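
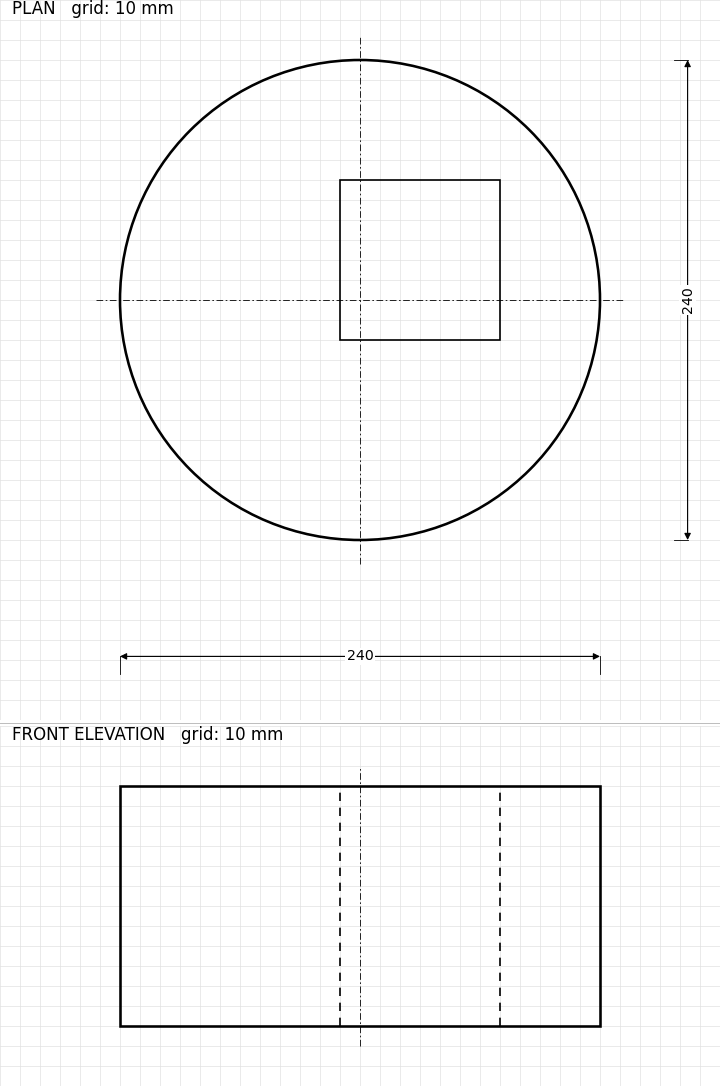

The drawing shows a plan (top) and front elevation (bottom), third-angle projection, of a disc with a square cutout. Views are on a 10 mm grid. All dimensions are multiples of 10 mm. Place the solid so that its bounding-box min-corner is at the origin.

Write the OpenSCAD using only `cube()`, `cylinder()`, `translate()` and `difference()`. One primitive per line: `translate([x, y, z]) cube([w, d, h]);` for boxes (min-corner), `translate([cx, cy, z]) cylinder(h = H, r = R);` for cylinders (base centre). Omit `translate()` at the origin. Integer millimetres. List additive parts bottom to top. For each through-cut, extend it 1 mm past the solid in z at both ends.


difference() {
  translate([120, 120, 0]) cylinder(h = 120, r = 120);
  translate([110, 100, -1]) cube([80, 80, 122]);
}


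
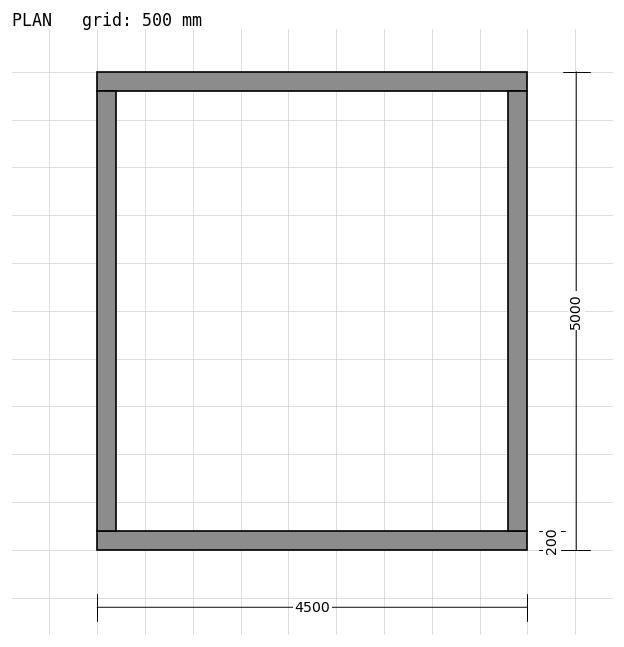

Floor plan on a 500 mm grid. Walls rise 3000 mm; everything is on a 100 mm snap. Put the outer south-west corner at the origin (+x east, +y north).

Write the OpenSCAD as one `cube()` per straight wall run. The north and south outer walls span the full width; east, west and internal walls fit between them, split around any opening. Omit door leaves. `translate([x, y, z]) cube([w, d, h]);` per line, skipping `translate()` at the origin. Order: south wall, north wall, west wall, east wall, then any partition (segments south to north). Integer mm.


cube([4500, 200, 3000]);
translate([0, 4800, 0]) cube([4500, 200, 3000]);
translate([0, 200, 0]) cube([200, 4600, 3000]);
translate([4300, 200, 0]) cube([200, 4600, 3000]);


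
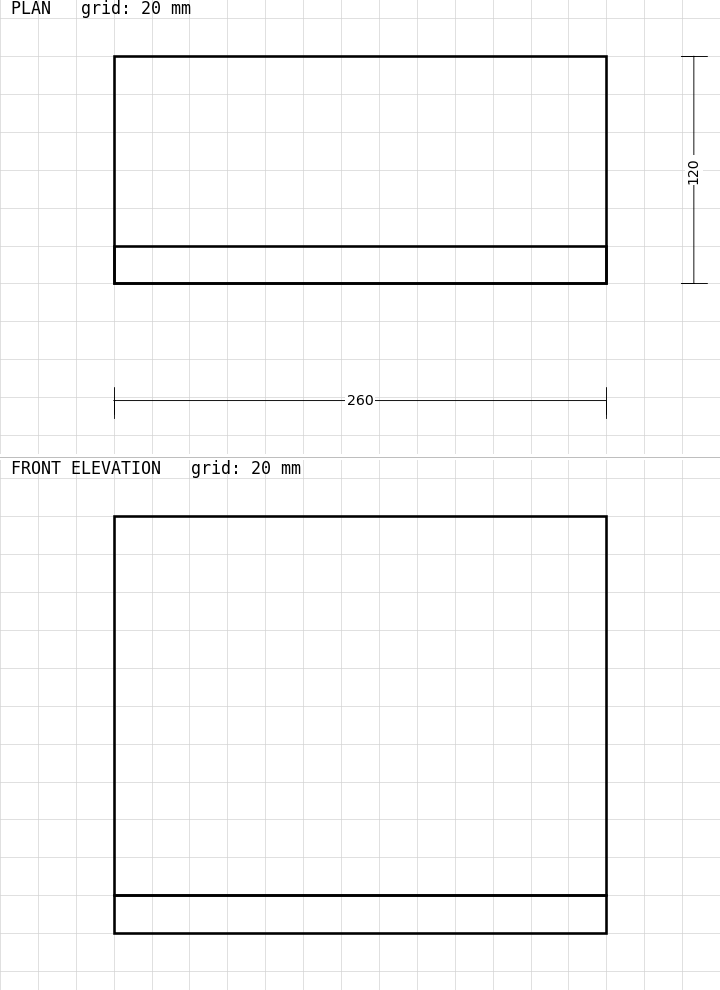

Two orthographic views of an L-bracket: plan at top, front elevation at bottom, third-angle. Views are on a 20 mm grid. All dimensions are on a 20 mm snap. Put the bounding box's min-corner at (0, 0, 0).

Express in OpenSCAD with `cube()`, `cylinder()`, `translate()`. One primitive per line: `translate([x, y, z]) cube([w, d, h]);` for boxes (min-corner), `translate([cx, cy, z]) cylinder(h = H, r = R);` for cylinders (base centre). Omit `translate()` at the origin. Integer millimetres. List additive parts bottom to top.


cube([260, 120, 20]);
translate([0, 0, 20]) cube([260, 20, 200]);


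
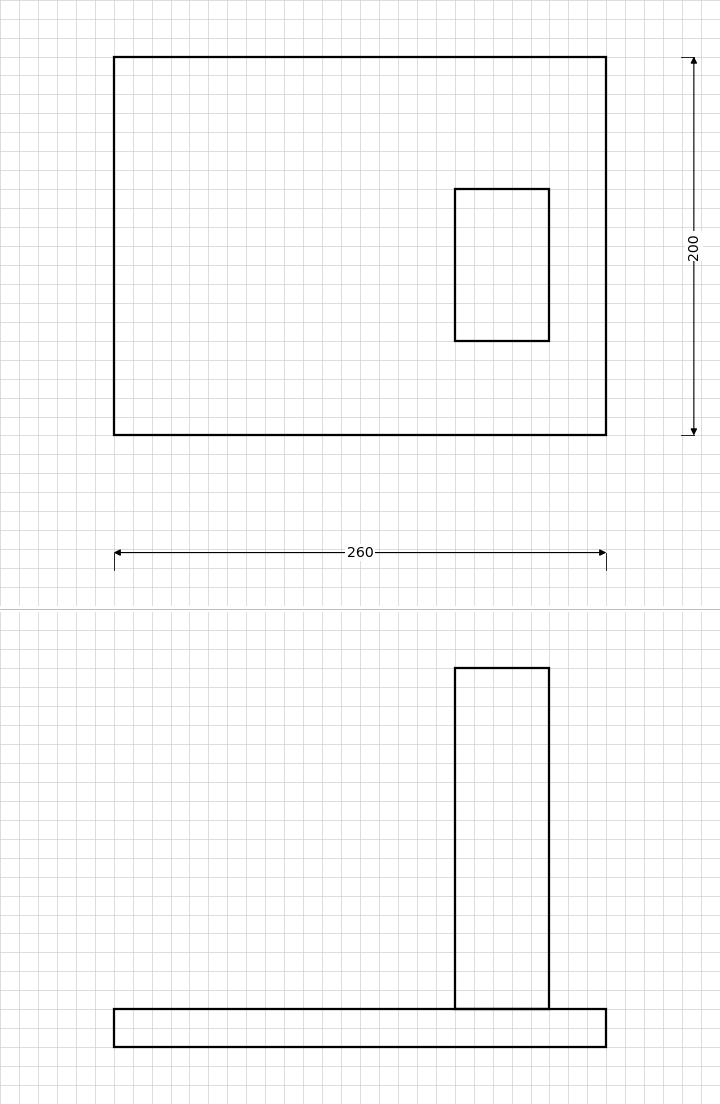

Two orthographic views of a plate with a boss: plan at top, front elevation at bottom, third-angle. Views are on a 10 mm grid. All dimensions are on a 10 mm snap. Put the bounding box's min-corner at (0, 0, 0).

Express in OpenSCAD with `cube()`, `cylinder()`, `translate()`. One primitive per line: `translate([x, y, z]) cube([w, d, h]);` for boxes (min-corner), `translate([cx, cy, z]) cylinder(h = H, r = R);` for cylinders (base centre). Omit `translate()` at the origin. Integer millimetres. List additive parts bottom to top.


cube([260, 200, 20]);
translate([180, 50, 20]) cube([50, 80, 180]);


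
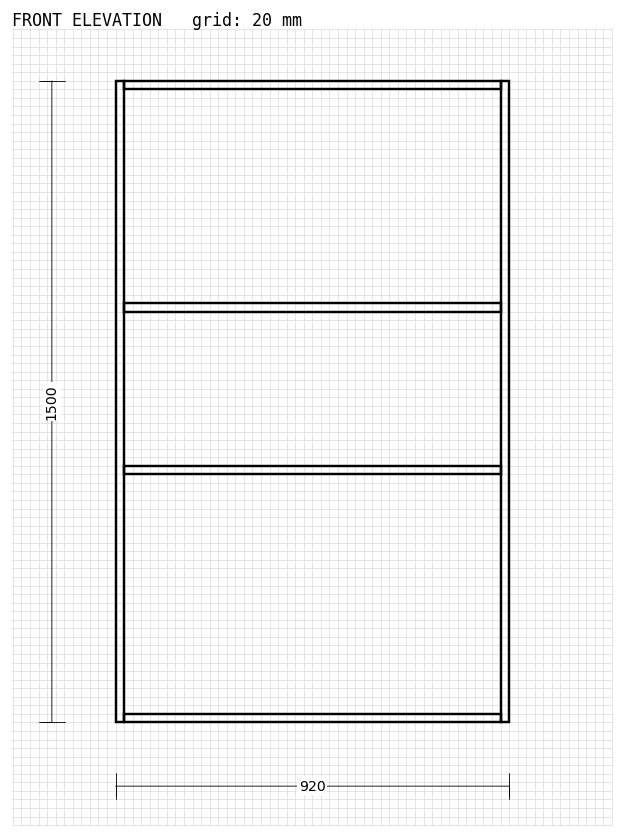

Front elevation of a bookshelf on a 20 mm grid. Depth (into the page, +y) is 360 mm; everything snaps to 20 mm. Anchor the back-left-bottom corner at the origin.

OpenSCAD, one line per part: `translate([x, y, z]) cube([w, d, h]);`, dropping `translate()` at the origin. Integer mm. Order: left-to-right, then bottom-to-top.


cube([20, 360, 1500]);
translate([20, 0, 0]) cube([880, 360, 20]);
translate([20, 0, 580]) cube([880, 360, 20]);
translate([20, 0, 960]) cube([880, 360, 20]);
translate([20, 0, 1480]) cube([880, 360, 20]);
translate([900, 0, 0]) cube([20, 360, 1500]);


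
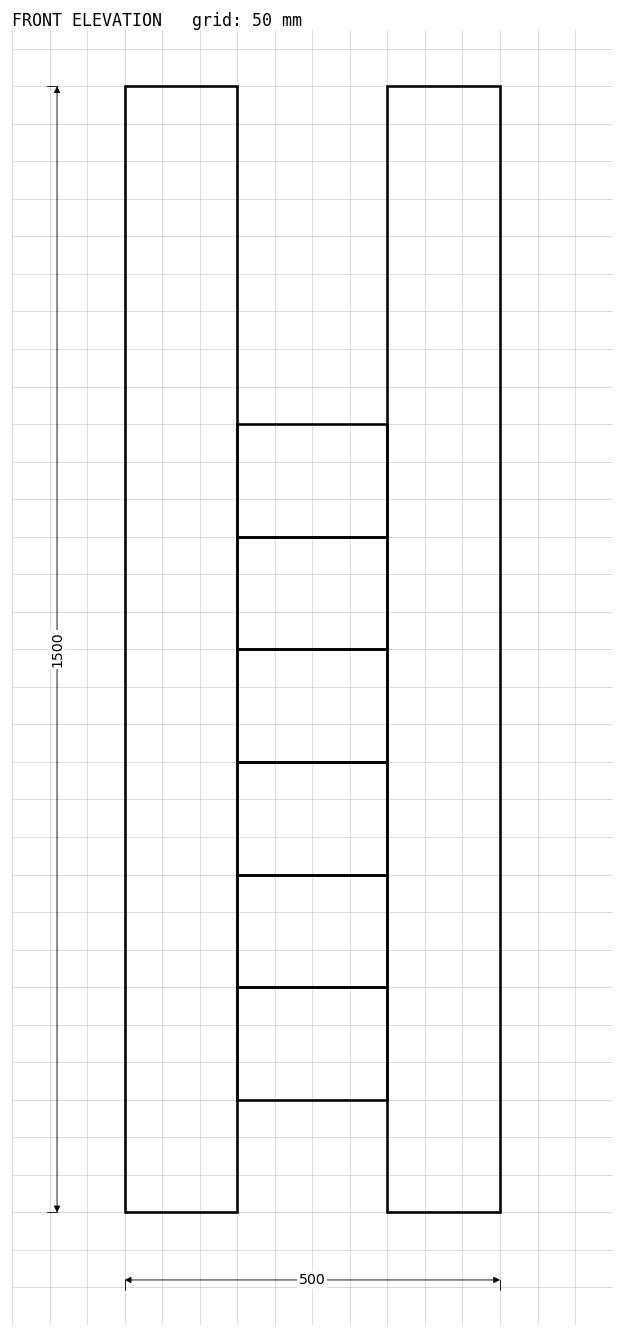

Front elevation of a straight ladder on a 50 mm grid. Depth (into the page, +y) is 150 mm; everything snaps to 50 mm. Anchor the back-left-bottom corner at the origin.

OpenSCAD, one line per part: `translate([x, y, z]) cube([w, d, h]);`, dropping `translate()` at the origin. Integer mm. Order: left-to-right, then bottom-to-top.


cube([150, 150, 1500]);
translate([150, 0, 150]) cube([200, 150, 150]);
translate([150, 0, 300]) cube([200, 150, 150]);
translate([150, 0, 450]) cube([200, 150, 150]);
translate([150, 0, 600]) cube([200, 150, 150]);
translate([150, 0, 750]) cube([200, 150, 150]);
translate([150, 0, 900]) cube([200, 150, 150]);
translate([350, 0, 0]) cube([150, 150, 1500]);


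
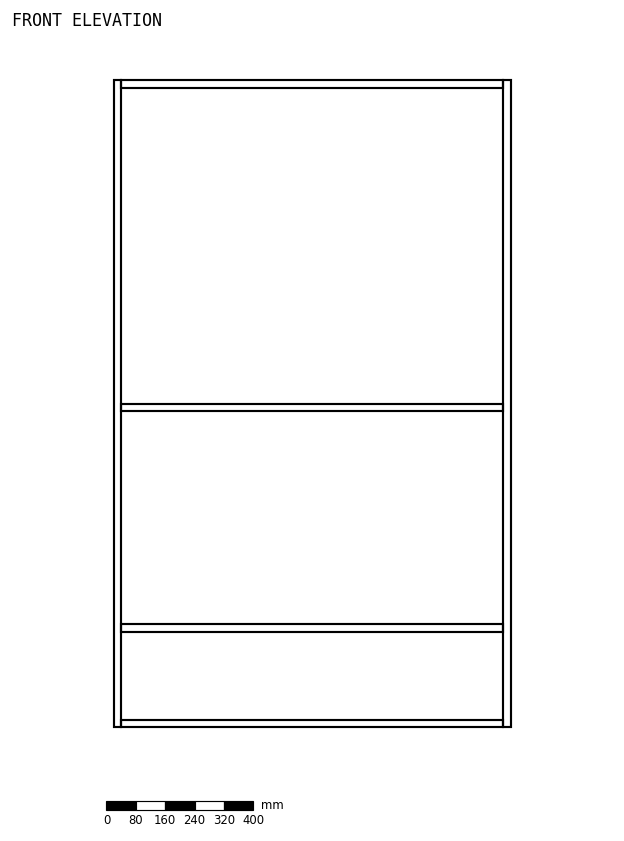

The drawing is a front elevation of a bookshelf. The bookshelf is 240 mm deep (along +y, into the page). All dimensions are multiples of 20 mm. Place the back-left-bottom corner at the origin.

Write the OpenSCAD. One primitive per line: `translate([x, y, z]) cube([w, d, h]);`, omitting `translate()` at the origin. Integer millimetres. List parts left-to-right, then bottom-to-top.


cube([20, 240, 1760]);
translate([20, 0, 0]) cube([1040, 240, 20]);
translate([20, 0, 260]) cube([1040, 240, 20]);
translate([20, 0, 860]) cube([1040, 240, 20]);
translate([20, 0, 1740]) cube([1040, 240, 20]);
translate([1060, 0, 0]) cube([20, 240, 1760]);


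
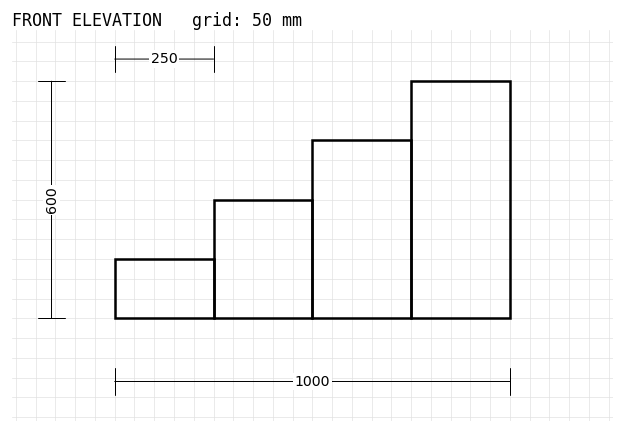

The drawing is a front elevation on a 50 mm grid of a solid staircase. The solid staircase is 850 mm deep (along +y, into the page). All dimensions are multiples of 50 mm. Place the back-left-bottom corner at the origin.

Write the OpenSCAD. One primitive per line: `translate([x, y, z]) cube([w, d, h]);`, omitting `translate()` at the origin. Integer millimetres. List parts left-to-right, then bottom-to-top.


cube([250, 850, 150]);
translate([250, 0, 0]) cube([250, 850, 300]);
translate([500, 0, 0]) cube([250, 850, 450]);
translate([750, 0, 0]) cube([250, 850, 600]);


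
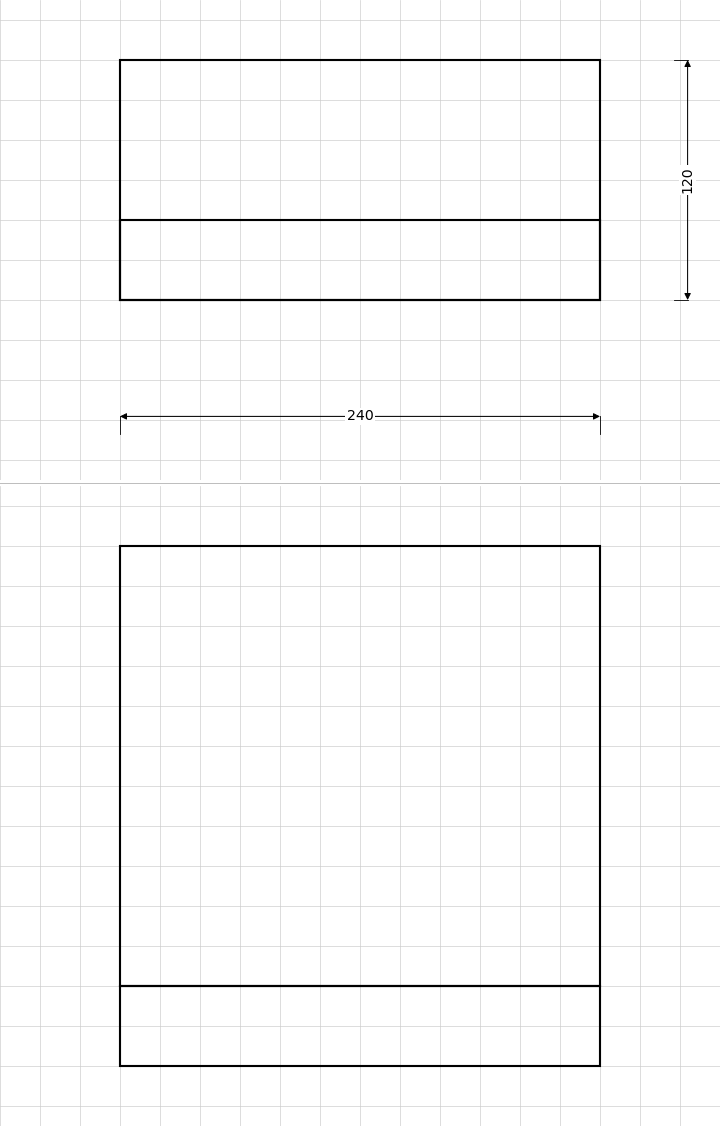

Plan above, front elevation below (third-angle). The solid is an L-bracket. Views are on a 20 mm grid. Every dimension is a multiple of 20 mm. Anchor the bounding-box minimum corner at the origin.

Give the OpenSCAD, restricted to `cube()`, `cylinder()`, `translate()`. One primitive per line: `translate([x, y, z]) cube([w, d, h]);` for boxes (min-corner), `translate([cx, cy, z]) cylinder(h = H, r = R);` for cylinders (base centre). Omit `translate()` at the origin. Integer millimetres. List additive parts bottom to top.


cube([240, 120, 40]);
translate([0, 0, 40]) cube([240, 40, 220]);


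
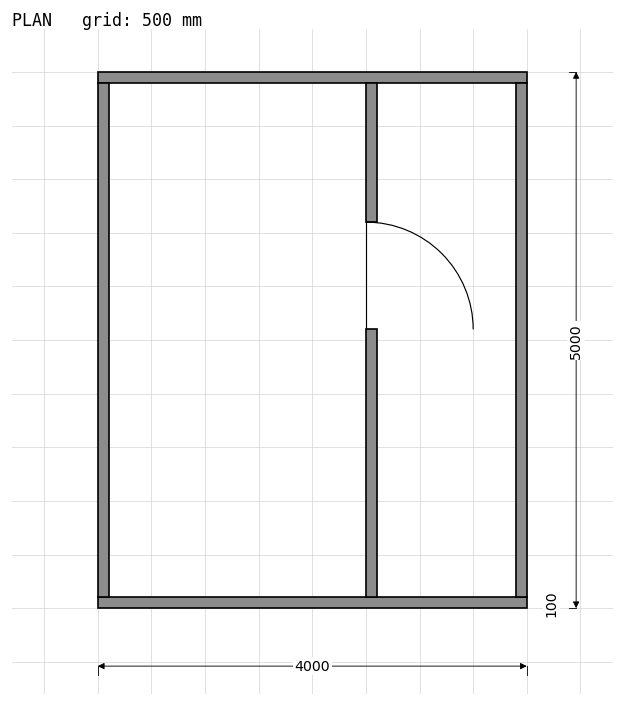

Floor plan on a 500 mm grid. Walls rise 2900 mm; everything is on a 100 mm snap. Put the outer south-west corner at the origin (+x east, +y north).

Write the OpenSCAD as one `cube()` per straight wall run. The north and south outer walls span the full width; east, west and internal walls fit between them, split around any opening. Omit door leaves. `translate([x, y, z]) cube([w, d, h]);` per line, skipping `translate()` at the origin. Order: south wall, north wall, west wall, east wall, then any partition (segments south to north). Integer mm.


cube([4000, 100, 2900]);
translate([0, 4900, 0]) cube([4000, 100, 2900]);
translate([0, 100, 0]) cube([100, 4800, 2900]);
translate([3900, 100, 0]) cube([100, 4800, 2900]);
translate([2500, 100, 0]) cube([100, 2500, 2900]);
translate([2500, 3600, 0]) cube([100, 1300, 2900]);


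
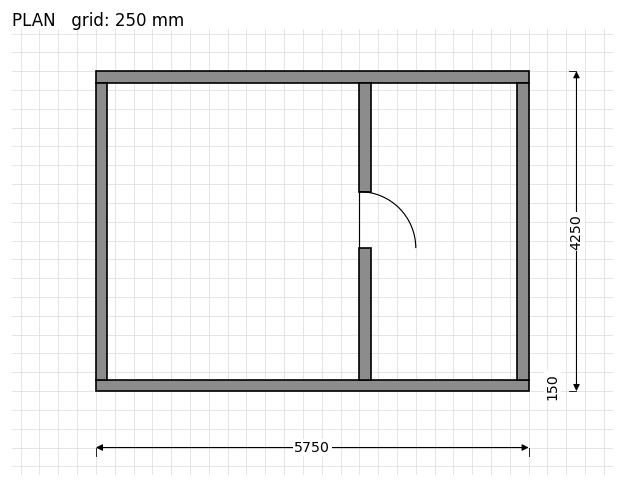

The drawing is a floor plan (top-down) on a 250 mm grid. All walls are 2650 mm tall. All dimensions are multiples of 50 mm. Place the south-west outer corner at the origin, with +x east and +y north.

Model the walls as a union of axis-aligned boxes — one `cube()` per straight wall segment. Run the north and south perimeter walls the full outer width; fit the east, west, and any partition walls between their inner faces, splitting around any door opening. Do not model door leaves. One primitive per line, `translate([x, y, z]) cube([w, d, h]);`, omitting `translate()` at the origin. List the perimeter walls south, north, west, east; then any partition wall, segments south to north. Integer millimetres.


cube([5750, 150, 2650]);
translate([0, 4100, 0]) cube([5750, 150, 2650]);
translate([0, 150, 0]) cube([150, 3950, 2650]);
translate([5600, 150, 0]) cube([150, 3950, 2650]);
translate([3500, 150, 0]) cube([150, 1750, 2650]);
translate([3500, 2650, 0]) cube([150, 1450, 2650]);


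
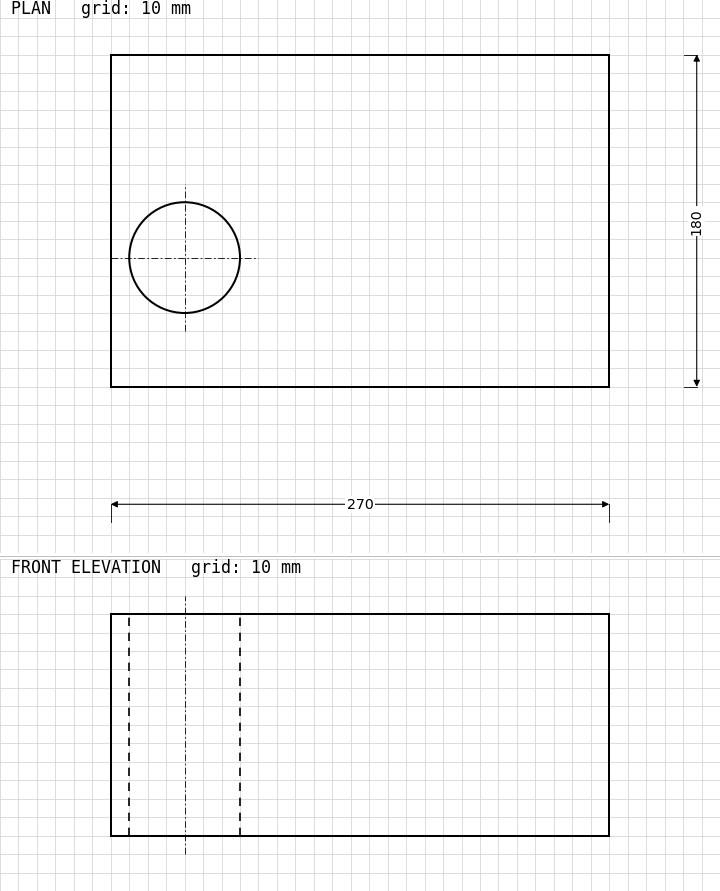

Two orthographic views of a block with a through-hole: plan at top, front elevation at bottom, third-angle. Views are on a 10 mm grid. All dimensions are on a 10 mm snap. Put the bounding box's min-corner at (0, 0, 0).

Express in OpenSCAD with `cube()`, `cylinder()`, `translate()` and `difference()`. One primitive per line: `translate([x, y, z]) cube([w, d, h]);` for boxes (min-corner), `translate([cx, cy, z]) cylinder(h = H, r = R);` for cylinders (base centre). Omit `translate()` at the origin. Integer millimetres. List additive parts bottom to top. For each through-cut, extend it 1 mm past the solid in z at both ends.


difference() {
  cube([270, 180, 120]);
  translate([40, 70, -1]) cylinder(h = 122, r = 30);
}


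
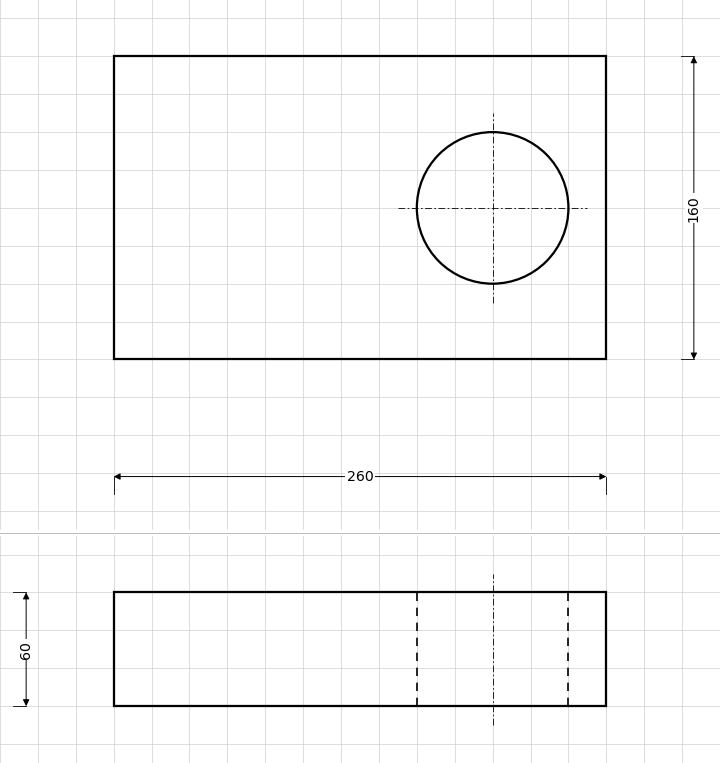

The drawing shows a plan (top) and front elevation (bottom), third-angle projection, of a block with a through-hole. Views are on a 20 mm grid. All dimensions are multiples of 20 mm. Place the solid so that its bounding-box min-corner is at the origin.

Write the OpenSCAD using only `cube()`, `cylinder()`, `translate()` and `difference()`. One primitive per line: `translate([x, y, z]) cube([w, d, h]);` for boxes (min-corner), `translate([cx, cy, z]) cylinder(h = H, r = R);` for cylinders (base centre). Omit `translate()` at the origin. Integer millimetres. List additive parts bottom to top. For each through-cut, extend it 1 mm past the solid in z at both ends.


difference() {
  cube([260, 160, 60]);
  translate([200, 80, -1]) cylinder(h = 62, r = 40);
}


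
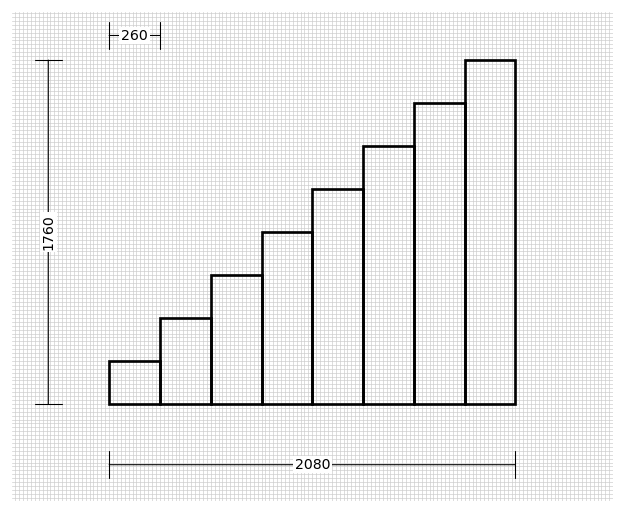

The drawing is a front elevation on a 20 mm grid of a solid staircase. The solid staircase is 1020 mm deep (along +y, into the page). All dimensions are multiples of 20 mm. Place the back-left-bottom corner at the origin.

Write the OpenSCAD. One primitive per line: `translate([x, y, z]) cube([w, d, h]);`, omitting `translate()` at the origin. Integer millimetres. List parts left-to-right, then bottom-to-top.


cube([260, 1020, 220]);
translate([260, 0, 0]) cube([260, 1020, 440]);
translate([520, 0, 0]) cube([260, 1020, 660]);
translate([780, 0, 0]) cube([260, 1020, 880]);
translate([1040, 0, 0]) cube([260, 1020, 1100]);
translate([1300, 0, 0]) cube([260, 1020, 1320]);
translate([1560, 0, 0]) cube([260, 1020, 1540]);
translate([1820, 0, 0]) cube([260, 1020, 1760]);


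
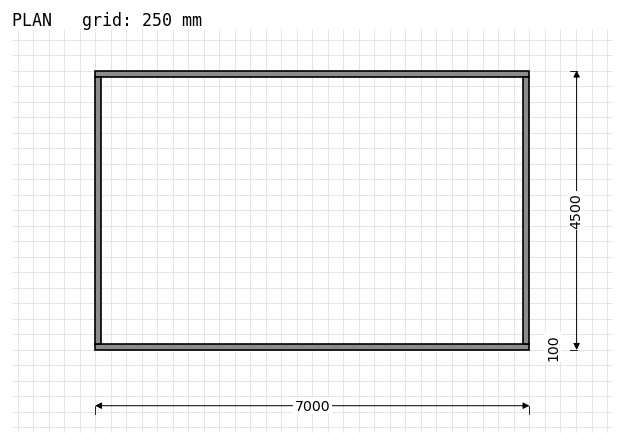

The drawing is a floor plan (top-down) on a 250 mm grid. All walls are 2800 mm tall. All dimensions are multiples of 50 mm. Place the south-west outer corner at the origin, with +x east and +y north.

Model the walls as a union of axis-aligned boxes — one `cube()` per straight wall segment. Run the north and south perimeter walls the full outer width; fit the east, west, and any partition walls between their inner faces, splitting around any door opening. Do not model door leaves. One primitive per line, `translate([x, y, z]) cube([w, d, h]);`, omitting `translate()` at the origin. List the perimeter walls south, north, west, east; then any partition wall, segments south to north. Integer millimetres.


cube([7000, 100, 2800]);
translate([0, 4400, 0]) cube([7000, 100, 2800]);
translate([0, 100, 0]) cube([100, 4300, 2800]);
translate([6900, 100, 0]) cube([100, 4300, 2800]);


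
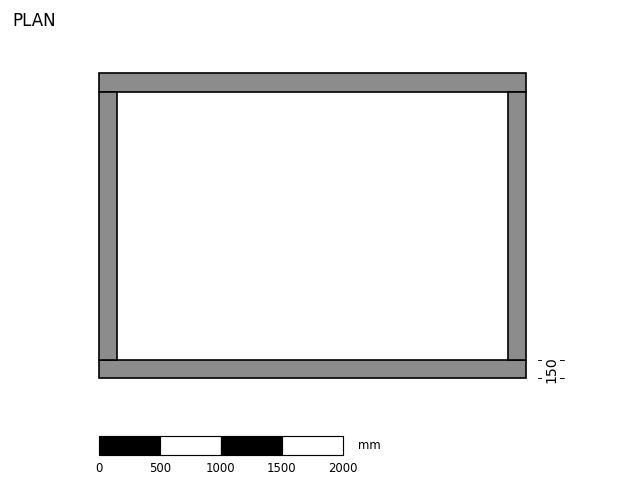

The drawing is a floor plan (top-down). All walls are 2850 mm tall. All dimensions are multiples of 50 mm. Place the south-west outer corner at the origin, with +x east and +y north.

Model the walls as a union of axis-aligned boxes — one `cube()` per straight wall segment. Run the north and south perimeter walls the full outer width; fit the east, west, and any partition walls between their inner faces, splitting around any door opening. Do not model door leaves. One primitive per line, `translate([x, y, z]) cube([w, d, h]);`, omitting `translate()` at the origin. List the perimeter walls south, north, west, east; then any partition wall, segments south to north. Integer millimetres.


cube([3500, 150, 2850]);
translate([0, 2350, 0]) cube([3500, 150, 2850]);
translate([0, 150, 0]) cube([150, 2200, 2850]);
translate([3350, 150, 0]) cube([150, 2200, 2850]);


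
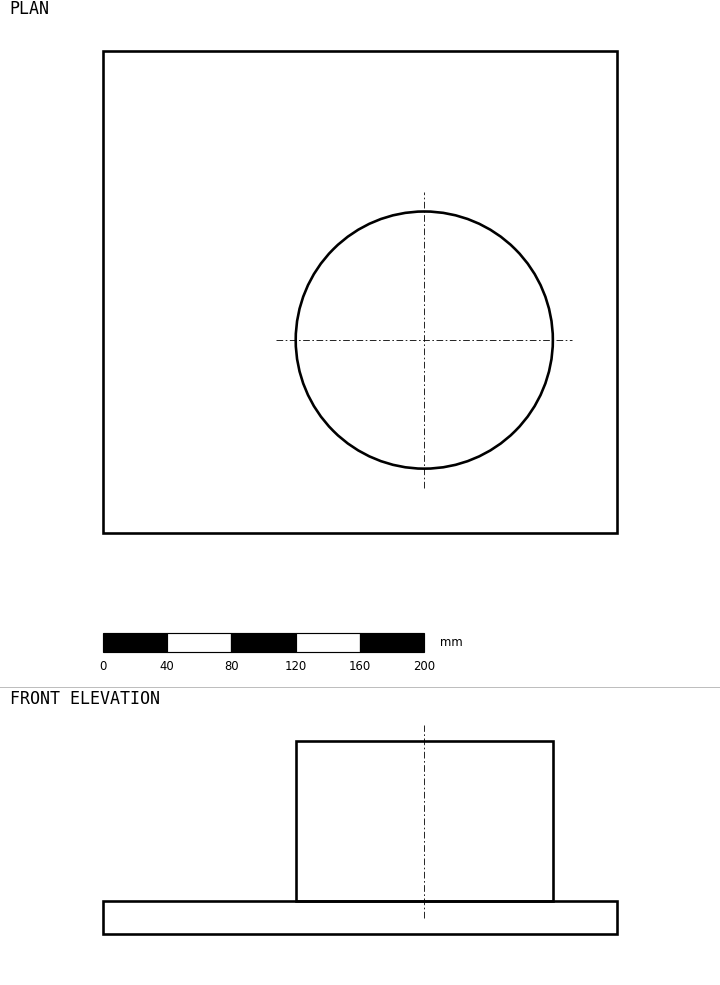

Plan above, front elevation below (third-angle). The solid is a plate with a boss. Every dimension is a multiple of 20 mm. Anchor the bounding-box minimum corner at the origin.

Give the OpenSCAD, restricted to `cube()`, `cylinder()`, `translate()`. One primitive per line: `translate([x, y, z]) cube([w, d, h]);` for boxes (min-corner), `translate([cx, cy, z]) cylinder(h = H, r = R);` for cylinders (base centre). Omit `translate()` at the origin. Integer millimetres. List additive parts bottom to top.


cube([320, 300, 20]);
translate([200, 120, 20]) cylinder(h = 100, r = 80);


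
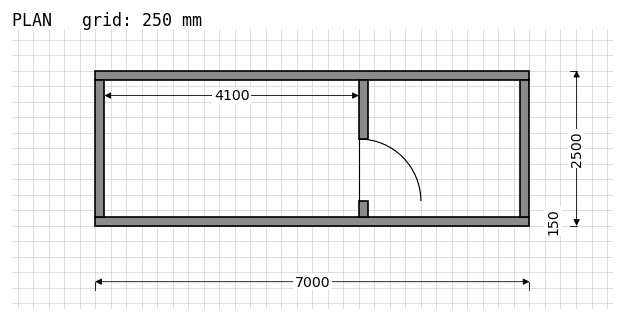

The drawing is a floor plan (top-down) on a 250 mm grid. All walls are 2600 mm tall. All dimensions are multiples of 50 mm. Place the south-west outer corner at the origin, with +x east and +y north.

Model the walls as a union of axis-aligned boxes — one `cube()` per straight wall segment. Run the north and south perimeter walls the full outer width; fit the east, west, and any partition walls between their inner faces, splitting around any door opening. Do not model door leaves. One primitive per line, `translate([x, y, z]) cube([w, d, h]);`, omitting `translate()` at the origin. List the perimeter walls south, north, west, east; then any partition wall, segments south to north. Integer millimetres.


cube([7000, 150, 2600]);
translate([0, 2350, 0]) cube([7000, 150, 2600]);
translate([0, 150, 0]) cube([150, 2200, 2600]);
translate([6850, 150, 0]) cube([150, 2200, 2600]);
translate([4250, 150, 0]) cube([150, 250, 2600]);
translate([4250, 1400, 0]) cube([150, 950, 2600]);


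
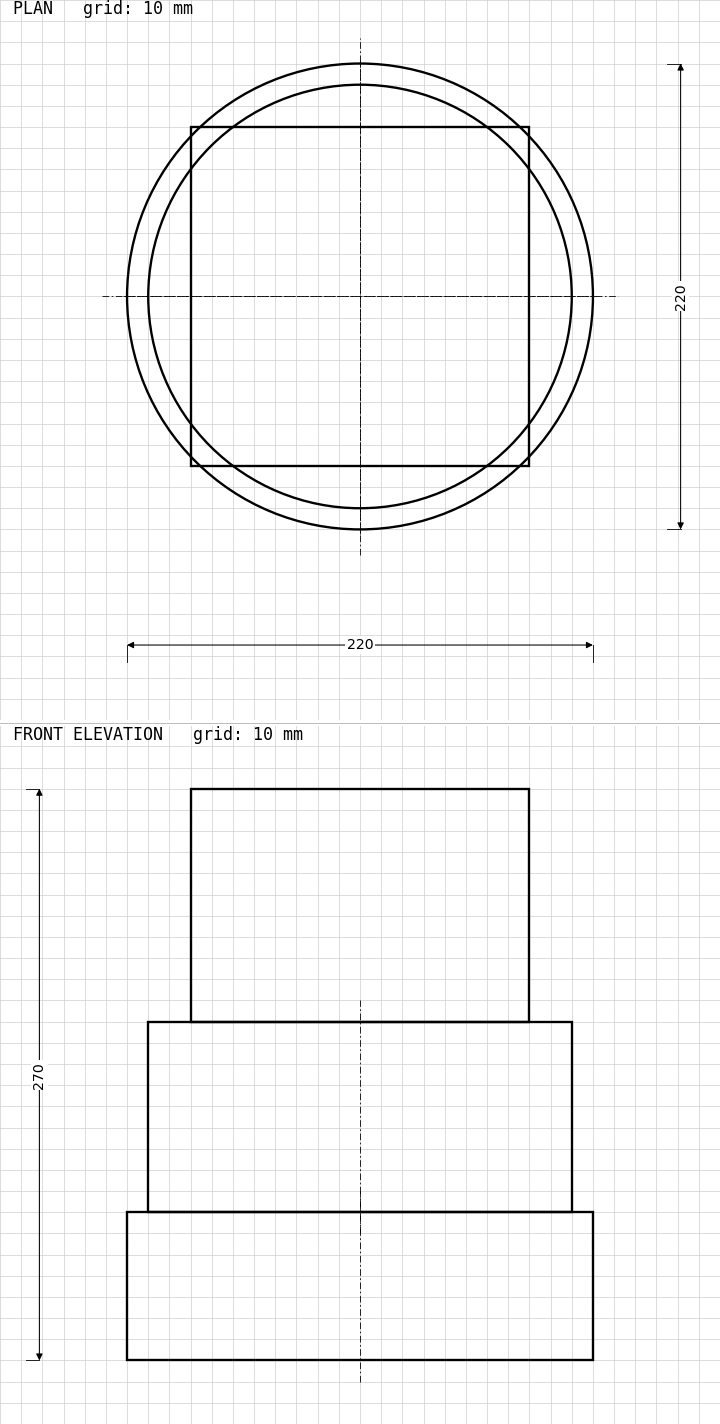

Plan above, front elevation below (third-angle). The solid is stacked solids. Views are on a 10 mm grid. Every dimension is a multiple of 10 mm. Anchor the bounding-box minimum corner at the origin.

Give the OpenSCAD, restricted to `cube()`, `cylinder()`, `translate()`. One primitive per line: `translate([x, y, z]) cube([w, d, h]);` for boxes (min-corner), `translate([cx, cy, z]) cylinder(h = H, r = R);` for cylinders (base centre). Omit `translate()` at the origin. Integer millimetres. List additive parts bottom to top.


translate([110, 110, 0]) cylinder(h = 70, r = 110);
translate([110, 110, 70]) cylinder(h = 90, r = 100);
translate([30, 30, 160]) cube([160, 160, 110]);


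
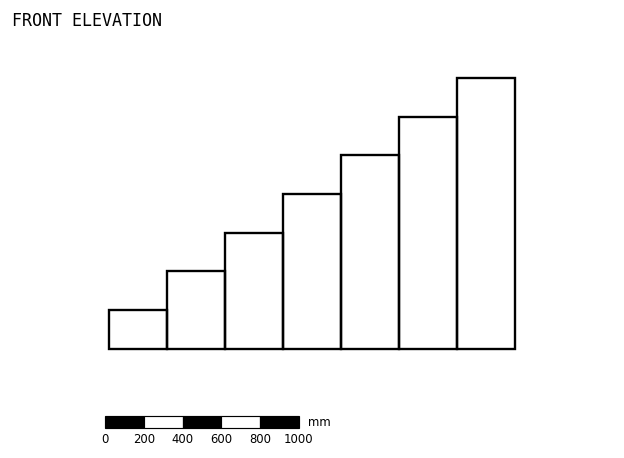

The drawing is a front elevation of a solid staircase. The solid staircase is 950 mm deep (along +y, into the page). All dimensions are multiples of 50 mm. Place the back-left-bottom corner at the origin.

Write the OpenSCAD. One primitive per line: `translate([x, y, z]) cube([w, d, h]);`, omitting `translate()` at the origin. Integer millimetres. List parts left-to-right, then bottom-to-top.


cube([300, 950, 200]);
translate([300, 0, 0]) cube([300, 950, 400]);
translate([600, 0, 0]) cube([300, 950, 600]);
translate([900, 0, 0]) cube([300, 950, 800]);
translate([1200, 0, 0]) cube([300, 950, 1000]);
translate([1500, 0, 0]) cube([300, 950, 1200]);
translate([1800, 0, 0]) cube([300, 950, 1400]);


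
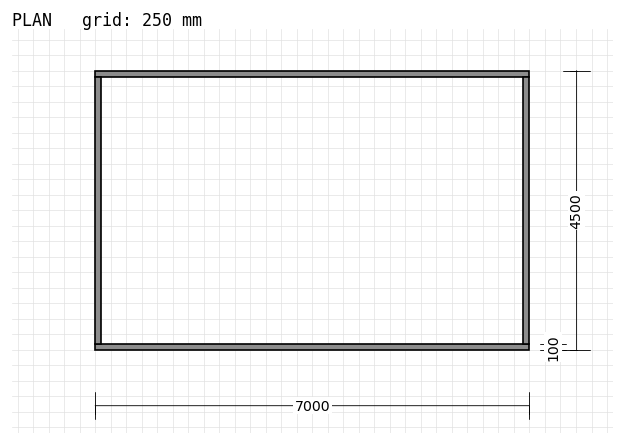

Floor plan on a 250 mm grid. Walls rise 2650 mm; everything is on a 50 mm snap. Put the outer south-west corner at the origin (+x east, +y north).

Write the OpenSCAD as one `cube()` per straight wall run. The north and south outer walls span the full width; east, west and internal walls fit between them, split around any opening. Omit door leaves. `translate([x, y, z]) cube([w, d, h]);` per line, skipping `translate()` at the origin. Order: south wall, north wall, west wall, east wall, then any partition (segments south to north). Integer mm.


cube([7000, 100, 2650]);
translate([0, 4400, 0]) cube([7000, 100, 2650]);
translate([0, 100, 0]) cube([100, 4300, 2650]);
translate([6900, 100, 0]) cube([100, 4300, 2650]);


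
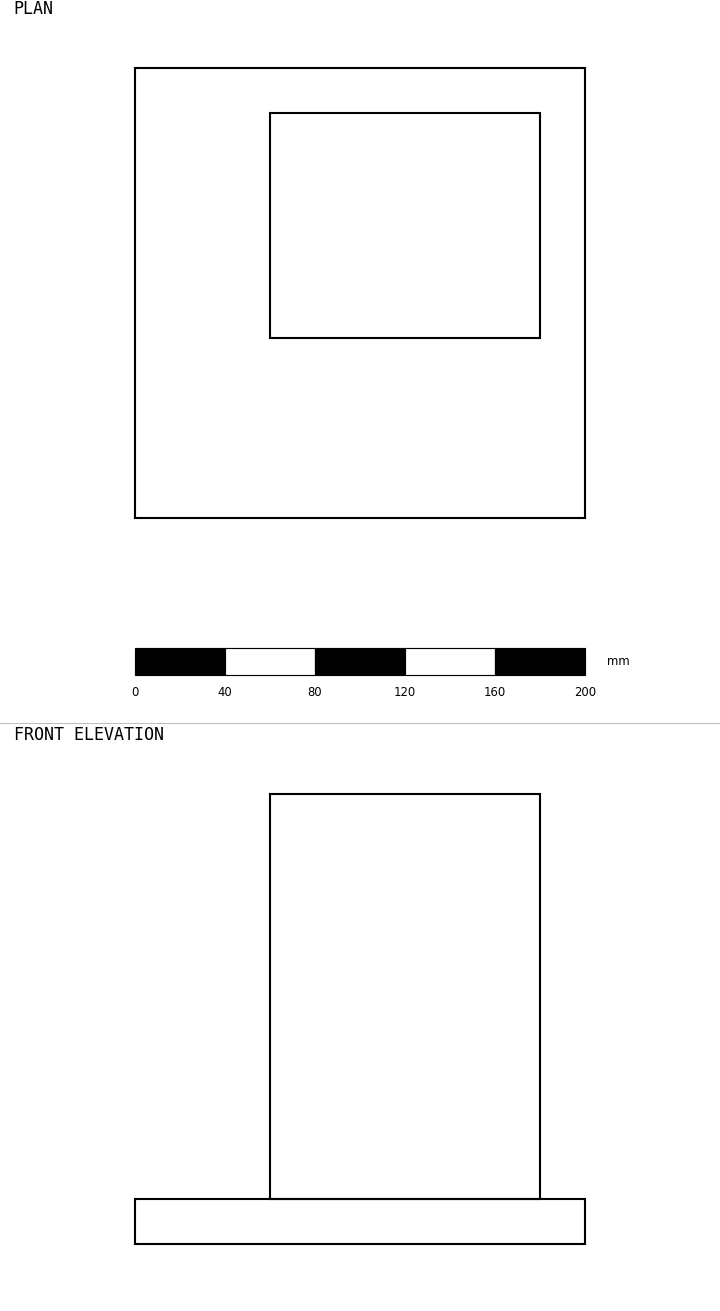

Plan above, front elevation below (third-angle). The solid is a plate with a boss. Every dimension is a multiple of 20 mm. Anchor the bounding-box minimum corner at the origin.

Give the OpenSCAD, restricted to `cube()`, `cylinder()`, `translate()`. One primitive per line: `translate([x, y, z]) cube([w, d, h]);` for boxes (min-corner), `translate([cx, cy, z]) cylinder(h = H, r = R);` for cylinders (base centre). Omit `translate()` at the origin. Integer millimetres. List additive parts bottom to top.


cube([200, 200, 20]);
translate([60, 80, 20]) cube([120, 100, 180]);


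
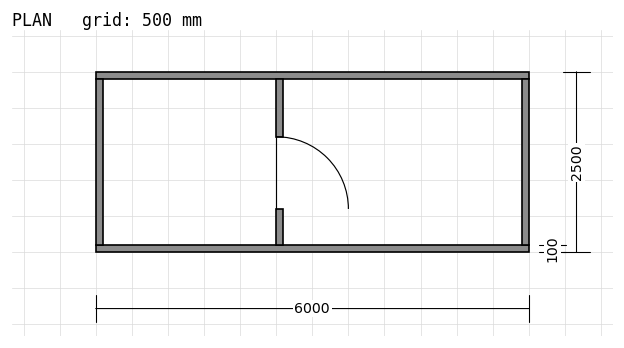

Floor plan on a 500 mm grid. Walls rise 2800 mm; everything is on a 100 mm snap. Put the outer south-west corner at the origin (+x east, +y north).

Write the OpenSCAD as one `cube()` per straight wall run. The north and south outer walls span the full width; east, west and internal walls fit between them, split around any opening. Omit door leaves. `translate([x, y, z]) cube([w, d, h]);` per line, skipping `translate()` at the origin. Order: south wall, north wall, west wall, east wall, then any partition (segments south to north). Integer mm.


cube([6000, 100, 2800]);
translate([0, 2400, 0]) cube([6000, 100, 2800]);
translate([0, 100, 0]) cube([100, 2300, 2800]);
translate([5900, 100, 0]) cube([100, 2300, 2800]);
translate([2500, 100, 0]) cube([100, 500, 2800]);
translate([2500, 1600, 0]) cube([100, 800, 2800]);


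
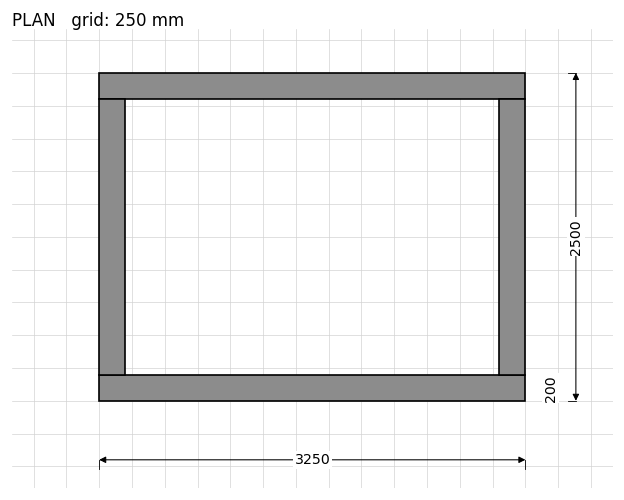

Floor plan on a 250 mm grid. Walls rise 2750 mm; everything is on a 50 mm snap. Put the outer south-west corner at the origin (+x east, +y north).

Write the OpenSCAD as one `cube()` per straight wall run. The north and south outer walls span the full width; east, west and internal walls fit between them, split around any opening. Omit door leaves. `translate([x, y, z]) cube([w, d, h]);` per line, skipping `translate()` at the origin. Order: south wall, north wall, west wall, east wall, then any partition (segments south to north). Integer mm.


cube([3250, 200, 2750]);
translate([0, 2300, 0]) cube([3250, 200, 2750]);
translate([0, 200, 0]) cube([200, 2100, 2750]);
translate([3050, 200, 0]) cube([200, 2100, 2750]);


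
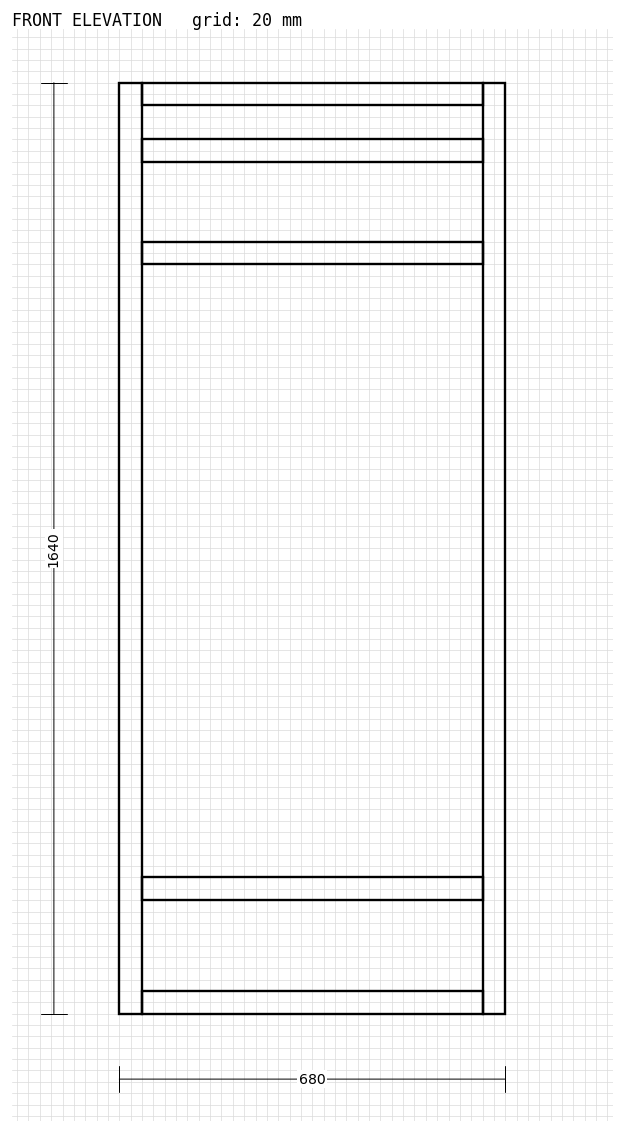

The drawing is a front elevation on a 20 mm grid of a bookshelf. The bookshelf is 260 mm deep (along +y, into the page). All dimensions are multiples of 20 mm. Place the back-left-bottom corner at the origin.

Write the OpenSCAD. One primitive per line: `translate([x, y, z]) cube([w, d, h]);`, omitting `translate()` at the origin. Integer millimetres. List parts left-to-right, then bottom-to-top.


cube([40, 260, 1640]);
translate([40, 0, 0]) cube([600, 260, 40]);
translate([40, 0, 200]) cube([600, 260, 40]);
translate([40, 0, 1320]) cube([600, 260, 40]);
translate([40, 0, 1500]) cube([600, 260, 40]);
translate([40, 0, 1600]) cube([600, 260, 40]);
translate([640, 0, 0]) cube([40, 260, 1640]);


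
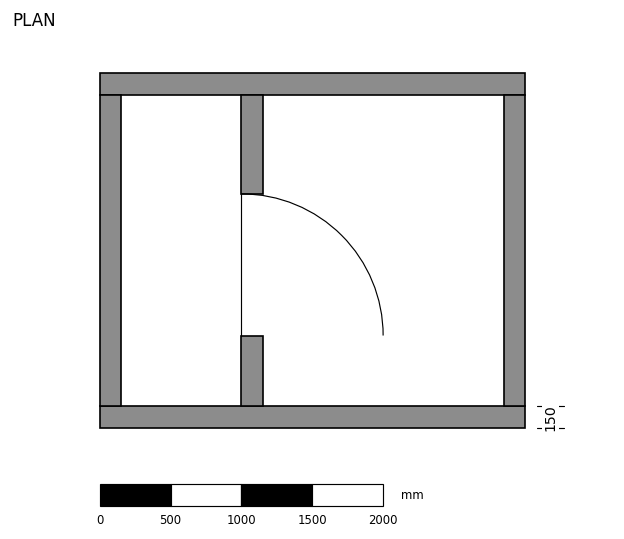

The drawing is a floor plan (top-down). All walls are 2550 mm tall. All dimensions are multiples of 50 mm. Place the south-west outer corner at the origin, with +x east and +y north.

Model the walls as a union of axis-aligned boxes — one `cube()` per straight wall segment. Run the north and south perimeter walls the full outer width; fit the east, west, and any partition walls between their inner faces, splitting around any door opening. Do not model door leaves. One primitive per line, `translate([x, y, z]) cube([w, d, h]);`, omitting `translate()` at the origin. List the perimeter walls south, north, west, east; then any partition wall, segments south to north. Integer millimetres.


cube([3000, 150, 2550]);
translate([0, 2350, 0]) cube([3000, 150, 2550]);
translate([0, 150, 0]) cube([150, 2200, 2550]);
translate([2850, 150, 0]) cube([150, 2200, 2550]);
translate([1000, 150, 0]) cube([150, 500, 2550]);
translate([1000, 1650, 0]) cube([150, 700, 2550]);


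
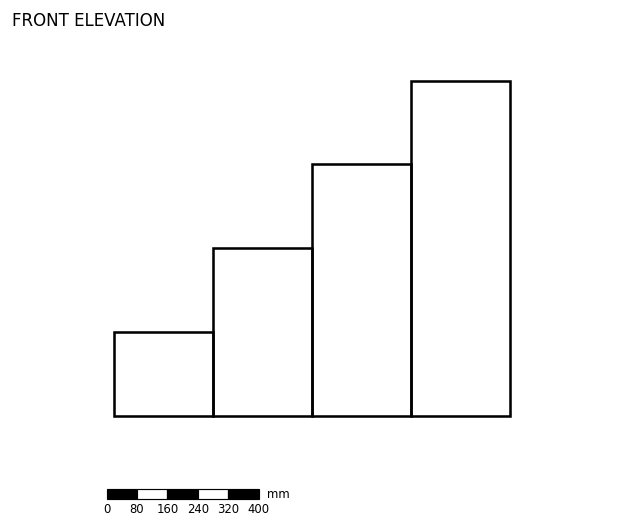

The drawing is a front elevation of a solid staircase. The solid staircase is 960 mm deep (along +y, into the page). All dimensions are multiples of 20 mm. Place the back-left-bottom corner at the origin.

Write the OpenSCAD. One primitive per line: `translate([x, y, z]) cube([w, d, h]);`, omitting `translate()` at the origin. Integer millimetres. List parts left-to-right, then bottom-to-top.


cube([260, 960, 220]);
translate([260, 0, 0]) cube([260, 960, 440]);
translate([520, 0, 0]) cube([260, 960, 660]);
translate([780, 0, 0]) cube([260, 960, 880]);


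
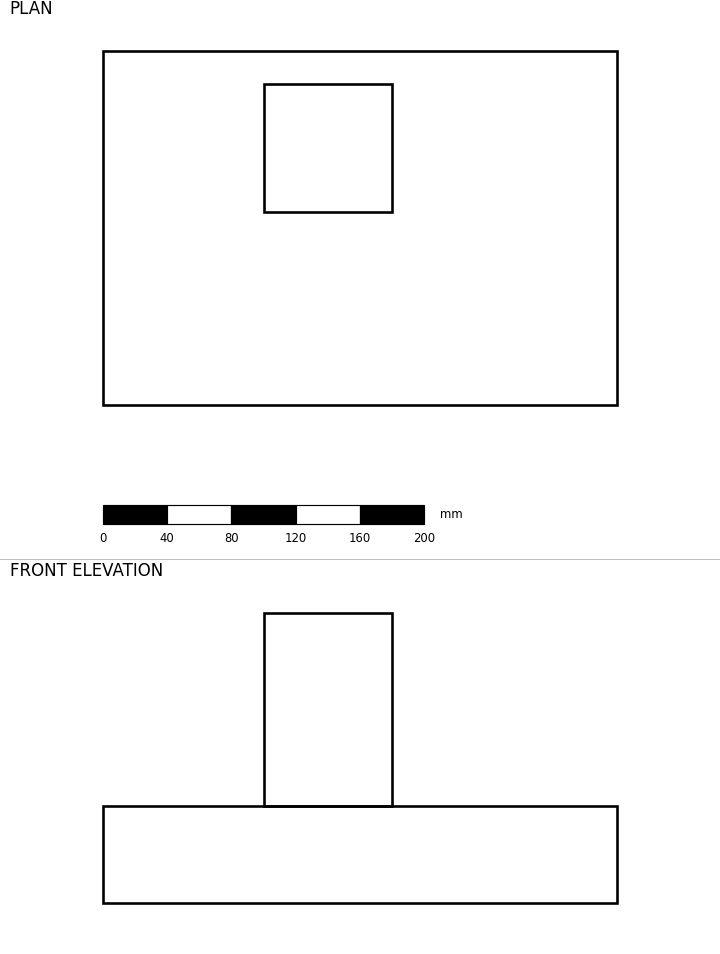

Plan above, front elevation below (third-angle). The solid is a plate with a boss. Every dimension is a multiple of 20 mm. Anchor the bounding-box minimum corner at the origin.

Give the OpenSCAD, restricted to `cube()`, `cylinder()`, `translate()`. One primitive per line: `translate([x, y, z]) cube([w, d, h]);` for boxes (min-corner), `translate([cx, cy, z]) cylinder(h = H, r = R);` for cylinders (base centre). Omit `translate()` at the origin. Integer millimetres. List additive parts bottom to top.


cube([320, 220, 60]);
translate([100, 120, 60]) cube([80, 80, 120]);


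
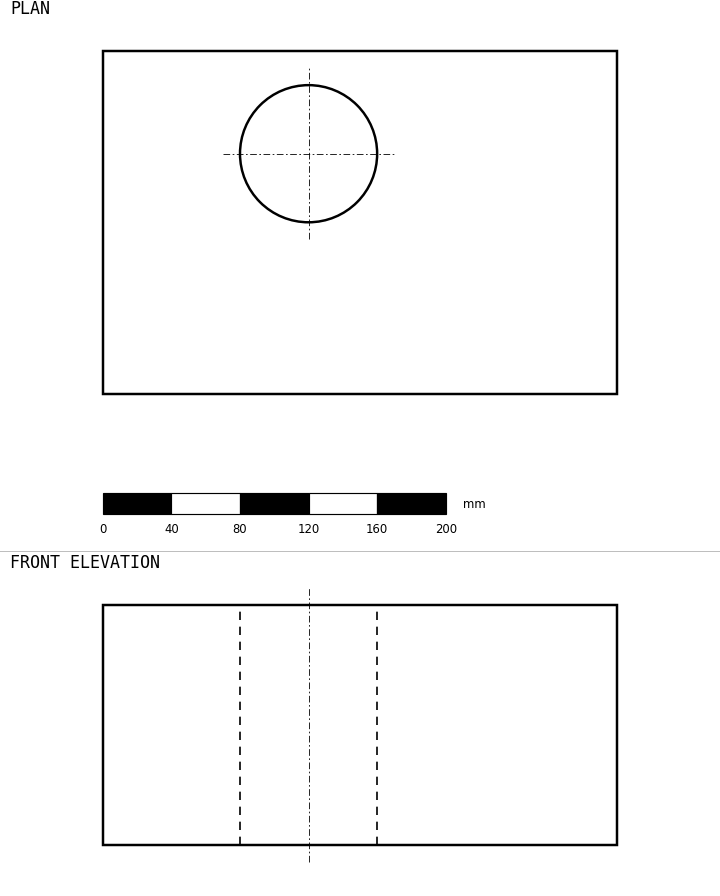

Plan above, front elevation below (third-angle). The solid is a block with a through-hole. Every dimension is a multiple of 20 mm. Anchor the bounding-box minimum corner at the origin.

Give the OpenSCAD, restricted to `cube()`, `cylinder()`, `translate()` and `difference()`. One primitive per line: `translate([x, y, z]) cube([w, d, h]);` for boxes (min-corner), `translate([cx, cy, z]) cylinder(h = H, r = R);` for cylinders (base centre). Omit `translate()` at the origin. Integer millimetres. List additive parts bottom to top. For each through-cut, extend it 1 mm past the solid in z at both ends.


difference() {
  cube([300, 200, 140]);
  translate([120, 140, -1]) cylinder(h = 142, r = 40);
}


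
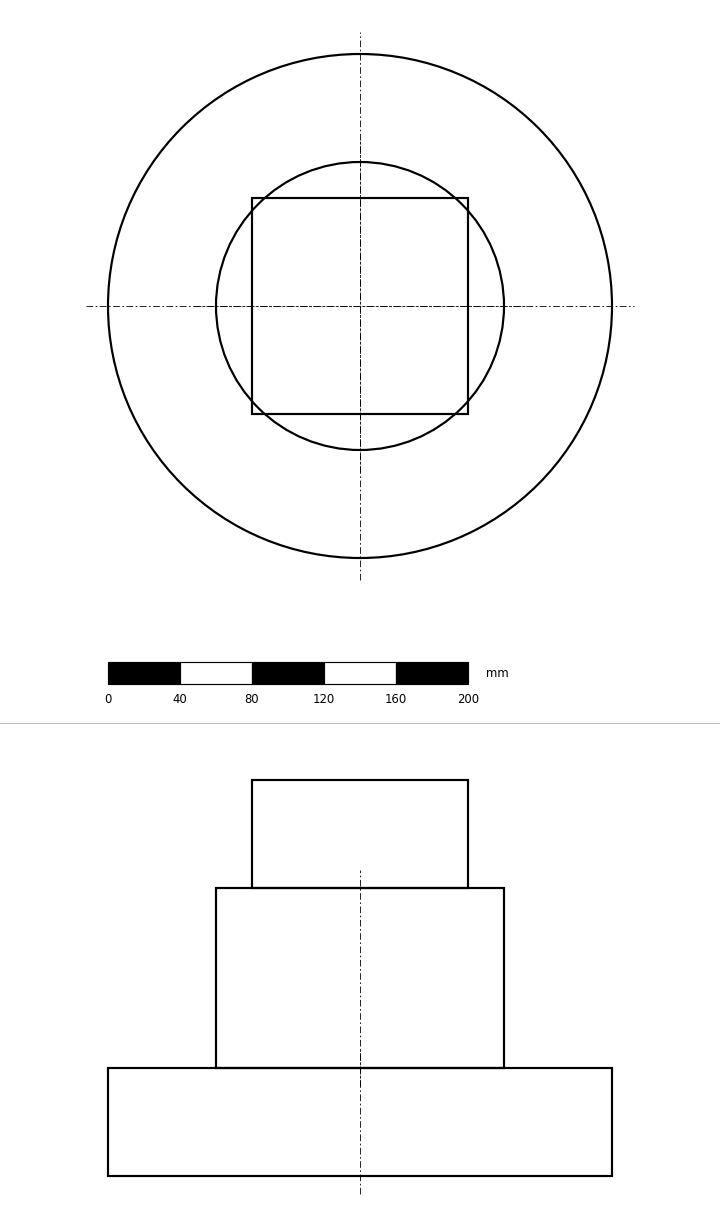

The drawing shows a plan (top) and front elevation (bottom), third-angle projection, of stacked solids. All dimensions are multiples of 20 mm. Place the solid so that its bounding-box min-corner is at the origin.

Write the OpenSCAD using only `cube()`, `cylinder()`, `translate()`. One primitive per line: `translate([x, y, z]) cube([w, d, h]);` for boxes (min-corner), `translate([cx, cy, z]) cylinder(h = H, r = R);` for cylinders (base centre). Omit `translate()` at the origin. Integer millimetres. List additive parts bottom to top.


translate([140, 140, 0]) cylinder(h = 60, r = 140);
translate([140, 140, 60]) cylinder(h = 100, r = 80);
translate([80, 80, 160]) cube([120, 120, 60]);


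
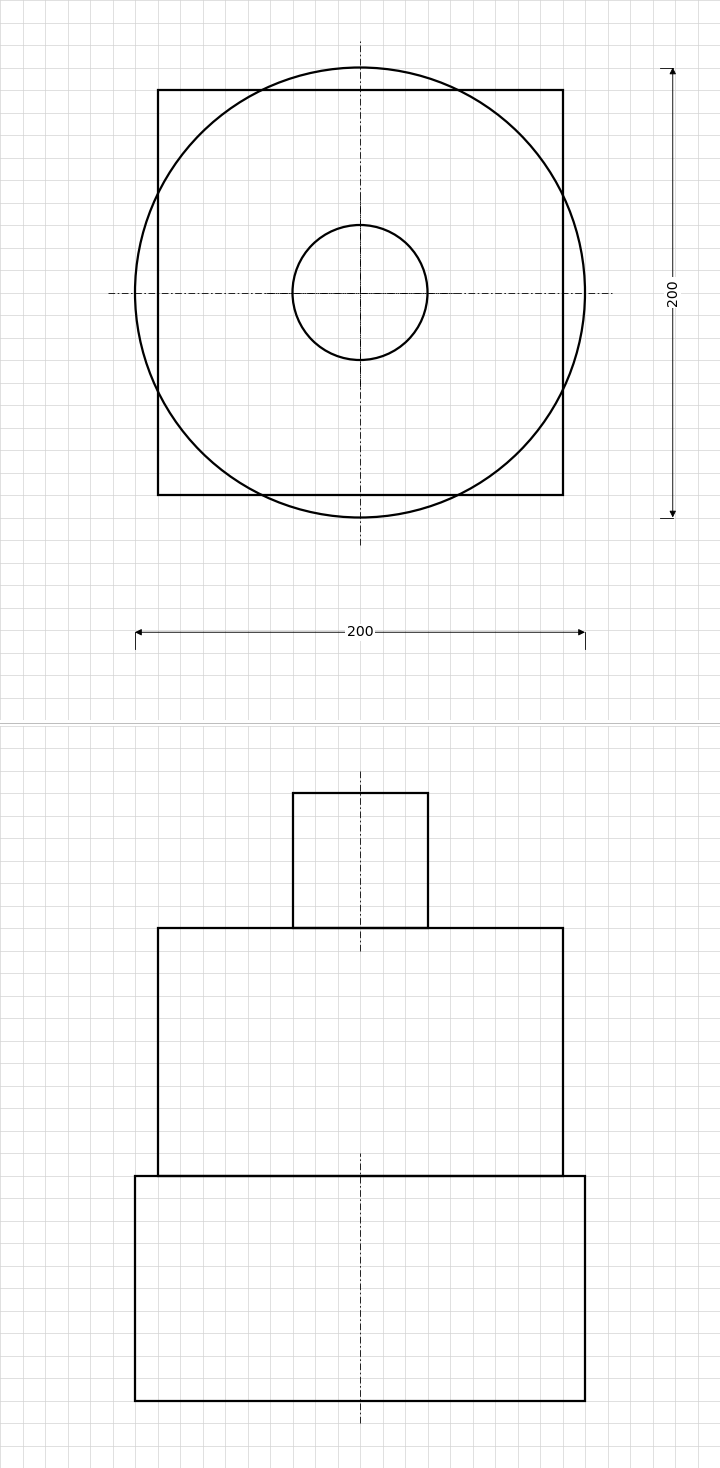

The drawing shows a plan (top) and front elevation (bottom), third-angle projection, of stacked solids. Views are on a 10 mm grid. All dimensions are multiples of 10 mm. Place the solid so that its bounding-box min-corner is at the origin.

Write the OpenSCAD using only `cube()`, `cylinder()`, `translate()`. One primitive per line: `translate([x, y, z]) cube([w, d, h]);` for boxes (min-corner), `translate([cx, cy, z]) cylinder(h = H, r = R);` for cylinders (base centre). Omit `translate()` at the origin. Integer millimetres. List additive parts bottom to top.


translate([100, 100, 0]) cylinder(h = 100, r = 100);
translate([10, 10, 100]) cube([180, 180, 110]);
translate([100, 100, 210]) cylinder(h = 60, r = 30);


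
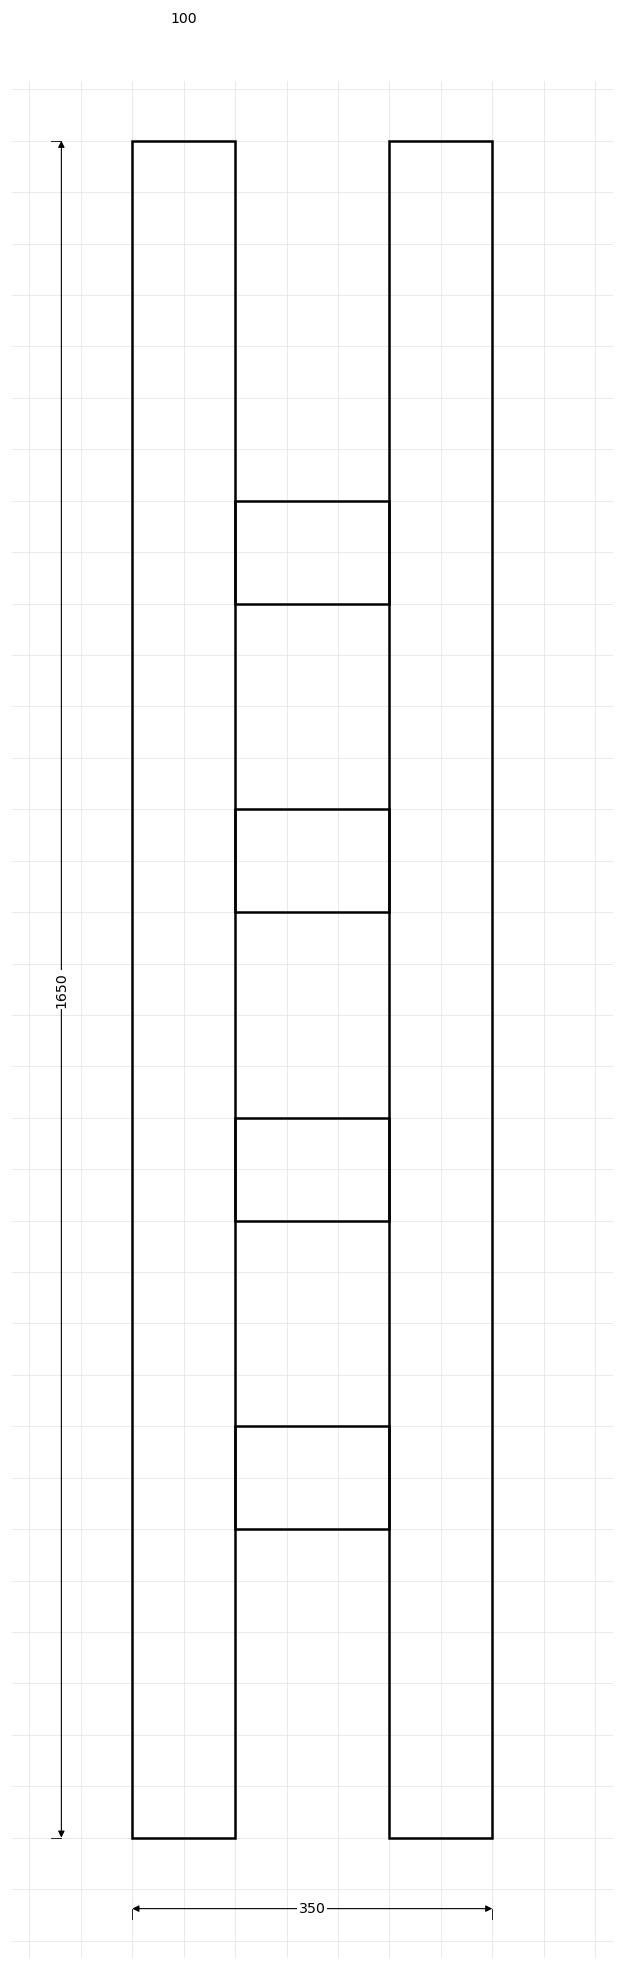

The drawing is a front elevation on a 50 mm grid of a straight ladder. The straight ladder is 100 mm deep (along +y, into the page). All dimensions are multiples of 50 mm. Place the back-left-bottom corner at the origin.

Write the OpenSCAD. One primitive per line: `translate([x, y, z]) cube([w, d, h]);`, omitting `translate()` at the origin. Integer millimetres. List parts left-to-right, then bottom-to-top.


cube([100, 100, 1650]);
translate([100, 0, 300]) cube([150, 100, 100]);
translate([100, 0, 600]) cube([150, 100, 100]);
translate([100, 0, 900]) cube([150, 100, 100]);
translate([100, 0, 1200]) cube([150, 100, 100]);
translate([250, 0, 0]) cube([100, 100, 1650]);


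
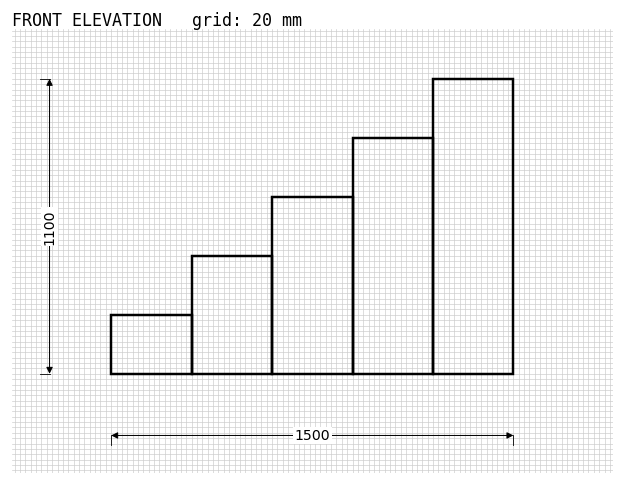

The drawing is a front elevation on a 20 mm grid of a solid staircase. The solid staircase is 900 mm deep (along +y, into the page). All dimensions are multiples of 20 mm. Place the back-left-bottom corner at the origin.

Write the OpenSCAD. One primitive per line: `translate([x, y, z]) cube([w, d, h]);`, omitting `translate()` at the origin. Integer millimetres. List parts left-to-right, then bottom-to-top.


cube([300, 900, 220]);
translate([300, 0, 0]) cube([300, 900, 440]);
translate([600, 0, 0]) cube([300, 900, 660]);
translate([900, 0, 0]) cube([300, 900, 880]);
translate([1200, 0, 0]) cube([300, 900, 1100]);


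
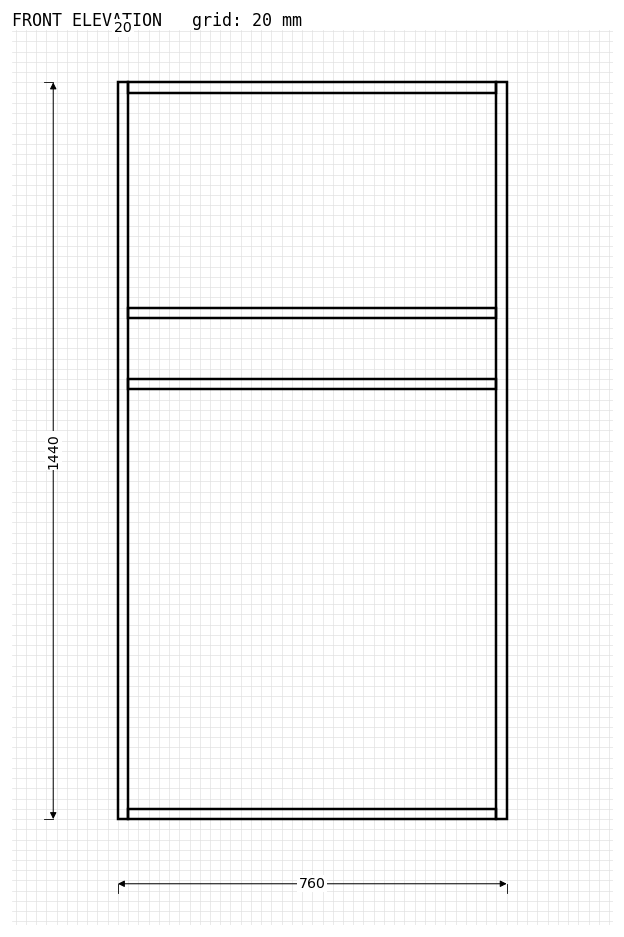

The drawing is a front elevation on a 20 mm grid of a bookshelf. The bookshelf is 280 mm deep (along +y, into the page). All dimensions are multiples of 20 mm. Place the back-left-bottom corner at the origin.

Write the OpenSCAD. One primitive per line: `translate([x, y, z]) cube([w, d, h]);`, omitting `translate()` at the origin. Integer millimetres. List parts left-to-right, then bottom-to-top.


cube([20, 280, 1440]);
translate([20, 0, 0]) cube([720, 280, 20]);
translate([20, 0, 840]) cube([720, 280, 20]);
translate([20, 0, 980]) cube([720, 280, 20]);
translate([20, 0, 1420]) cube([720, 280, 20]);
translate([740, 0, 0]) cube([20, 280, 1440]);


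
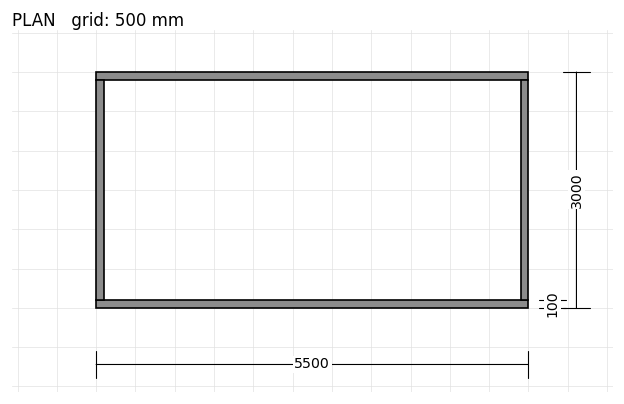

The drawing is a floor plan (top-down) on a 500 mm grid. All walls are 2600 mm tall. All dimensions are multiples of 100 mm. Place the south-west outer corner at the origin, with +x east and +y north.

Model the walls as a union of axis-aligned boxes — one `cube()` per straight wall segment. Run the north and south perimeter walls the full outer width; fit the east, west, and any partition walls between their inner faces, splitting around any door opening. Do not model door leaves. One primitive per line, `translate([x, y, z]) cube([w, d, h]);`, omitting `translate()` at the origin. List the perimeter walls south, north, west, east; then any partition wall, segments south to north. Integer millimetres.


cube([5500, 100, 2600]);
translate([0, 2900, 0]) cube([5500, 100, 2600]);
translate([0, 100, 0]) cube([100, 2800, 2600]);
translate([5400, 100, 0]) cube([100, 2800, 2600]);


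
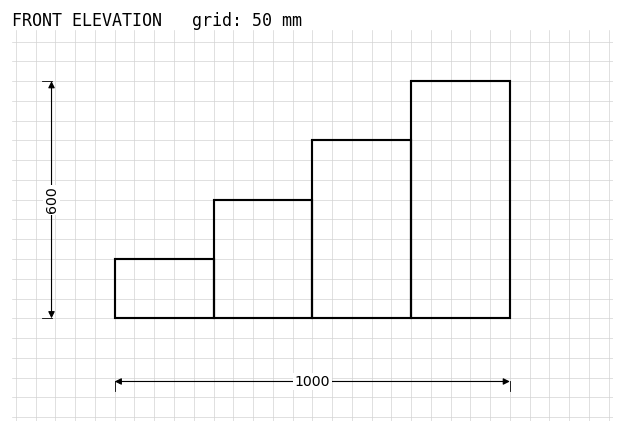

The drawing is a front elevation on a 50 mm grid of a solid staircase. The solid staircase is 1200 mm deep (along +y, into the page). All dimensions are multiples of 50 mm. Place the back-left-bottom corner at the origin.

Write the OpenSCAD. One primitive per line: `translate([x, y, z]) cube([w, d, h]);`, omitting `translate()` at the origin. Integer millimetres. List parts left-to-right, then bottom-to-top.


cube([250, 1200, 150]);
translate([250, 0, 0]) cube([250, 1200, 300]);
translate([500, 0, 0]) cube([250, 1200, 450]);
translate([750, 0, 0]) cube([250, 1200, 600]);


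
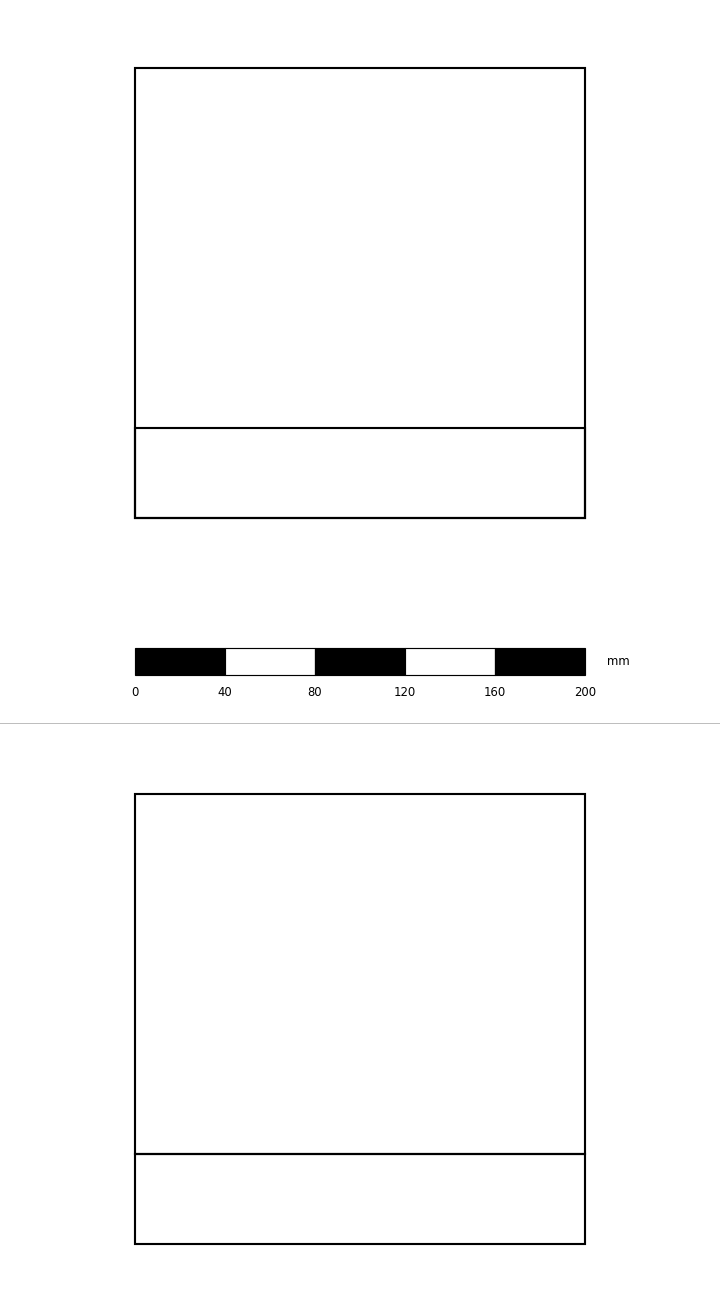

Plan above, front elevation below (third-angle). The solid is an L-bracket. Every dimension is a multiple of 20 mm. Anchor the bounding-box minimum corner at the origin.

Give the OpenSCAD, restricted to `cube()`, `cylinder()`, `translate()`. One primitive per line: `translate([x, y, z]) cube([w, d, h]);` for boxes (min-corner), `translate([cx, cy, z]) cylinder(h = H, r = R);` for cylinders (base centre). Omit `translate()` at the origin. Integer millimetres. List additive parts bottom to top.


cube([200, 200, 40]);
translate([0, 0, 40]) cube([200, 40, 160]);


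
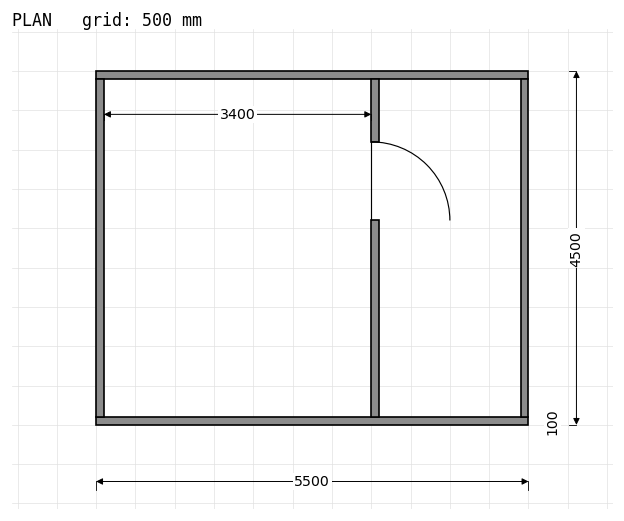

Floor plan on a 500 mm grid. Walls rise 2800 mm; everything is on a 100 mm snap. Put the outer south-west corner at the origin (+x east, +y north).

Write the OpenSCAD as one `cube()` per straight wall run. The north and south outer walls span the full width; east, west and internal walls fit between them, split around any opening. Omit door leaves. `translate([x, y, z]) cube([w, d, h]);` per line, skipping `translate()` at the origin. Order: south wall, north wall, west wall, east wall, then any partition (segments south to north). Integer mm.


cube([5500, 100, 2800]);
translate([0, 4400, 0]) cube([5500, 100, 2800]);
translate([0, 100, 0]) cube([100, 4300, 2800]);
translate([5400, 100, 0]) cube([100, 4300, 2800]);
translate([3500, 100, 0]) cube([100, 2500, 2800]);
translate([3500, 3600, 0]) cube([100, 800, 2800]);
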